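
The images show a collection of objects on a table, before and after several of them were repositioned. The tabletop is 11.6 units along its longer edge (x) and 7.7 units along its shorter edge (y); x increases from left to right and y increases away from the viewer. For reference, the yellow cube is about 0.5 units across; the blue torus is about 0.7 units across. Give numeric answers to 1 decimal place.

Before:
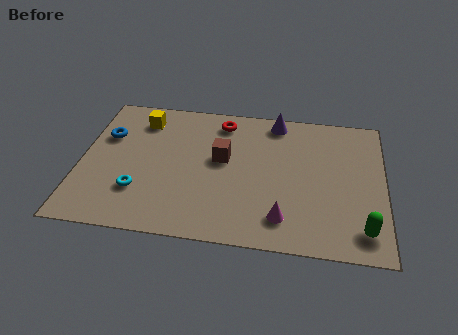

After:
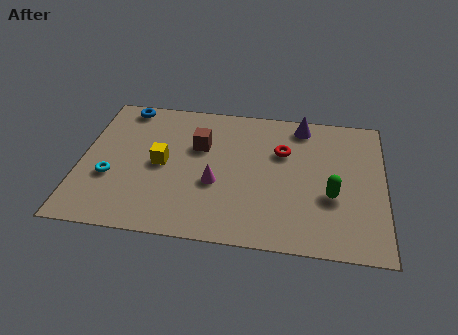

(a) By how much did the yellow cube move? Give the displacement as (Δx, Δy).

(0.9, -2.4)

The yellow cube was at about (2.2, 6.2) and moved to about (3.1, 3.8).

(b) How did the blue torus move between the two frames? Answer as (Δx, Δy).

(0.6, 1.8)

From the two frames, the blue torus sits at roughly (0.9, 5.1) before and (1.5, 6.9) after.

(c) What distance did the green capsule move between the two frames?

2.0

The green capsule moved from about (10.8, 1.3) to (9.6, 2.9), a distance of √(1.2² + 1.6²) ≈ 2.0.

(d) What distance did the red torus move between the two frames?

2.8

The red torus was near (5.3, 6.5) before and (7.7, 5.1) after, so it travelled √(2.4² + 1.4²) ≈ 2.8 units.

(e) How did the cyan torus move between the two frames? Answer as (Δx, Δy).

(-1.1, 0.6)

The cyan torus was at about (2.3, 2.2) and moved to about (1.2, 2.8).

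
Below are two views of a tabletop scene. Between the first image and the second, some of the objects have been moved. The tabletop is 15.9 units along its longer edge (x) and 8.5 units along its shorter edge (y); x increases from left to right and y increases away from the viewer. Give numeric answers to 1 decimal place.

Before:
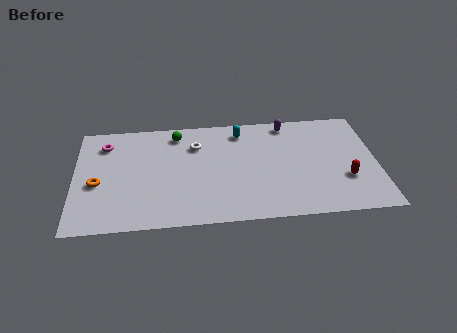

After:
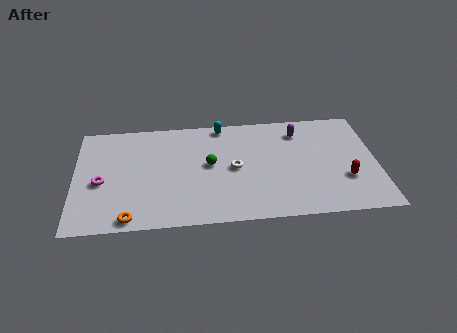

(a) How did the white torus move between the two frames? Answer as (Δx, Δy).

(2.0, -2.0)

The white torus was at about (6.4, 6.2) and moved to about (8.4, 4.2).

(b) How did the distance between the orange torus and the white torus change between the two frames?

+0.7

Before: roughly 5.8 units apart; after: 6.5. That's 0.7 units further apart.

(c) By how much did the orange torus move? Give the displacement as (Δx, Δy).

(1.7, -2.8)

From the two frames, the orange torus sits at roughly (1.2, 3.6) before and (2.9, 0.8) after.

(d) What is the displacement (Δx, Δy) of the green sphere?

(1.7, -2.6)

The green sphere was at about (5.4, 7.2) and moved to about (7.1, 4.6).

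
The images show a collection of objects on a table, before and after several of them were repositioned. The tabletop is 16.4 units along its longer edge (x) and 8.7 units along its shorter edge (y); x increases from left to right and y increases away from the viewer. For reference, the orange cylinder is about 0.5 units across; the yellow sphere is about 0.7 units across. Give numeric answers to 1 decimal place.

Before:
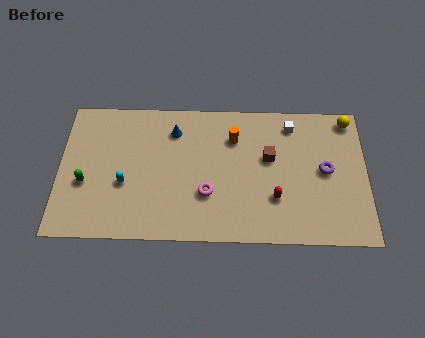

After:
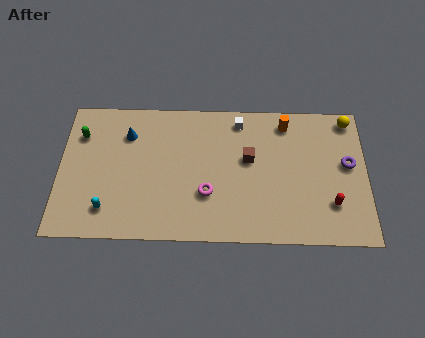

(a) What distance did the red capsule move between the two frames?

3.0

From (11.5, 2.7) to (14.5, 2.4), the red capsule covered √(3.0² + 0.3²) ≈ 3.0 units.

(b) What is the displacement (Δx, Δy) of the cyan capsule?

(-0.9, -1.6)

The cyan capsule started near (3.5, 3.4) and ended near (2.6, 1.8).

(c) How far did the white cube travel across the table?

2.8

The white cube moved from about (12.4, 7.3) to (9.6, 7.5), a distance of √(2.8² + 0.2²) ≈ 2.8.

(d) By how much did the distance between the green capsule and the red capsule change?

+3.9

They were about 10.1 units apart before and 14.0 after — 3.9 units further apart.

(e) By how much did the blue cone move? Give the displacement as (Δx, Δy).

(-2.5, -0.3)

From the two frames, the blue cone sits at roughly (6.1, 6.8) before and (3.6, 6.5) after.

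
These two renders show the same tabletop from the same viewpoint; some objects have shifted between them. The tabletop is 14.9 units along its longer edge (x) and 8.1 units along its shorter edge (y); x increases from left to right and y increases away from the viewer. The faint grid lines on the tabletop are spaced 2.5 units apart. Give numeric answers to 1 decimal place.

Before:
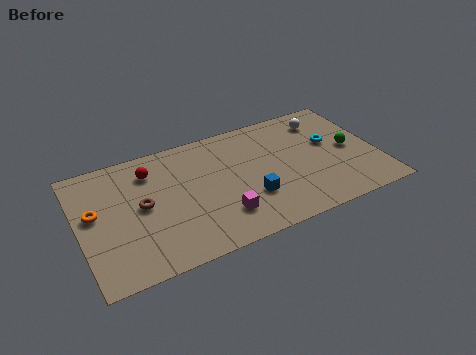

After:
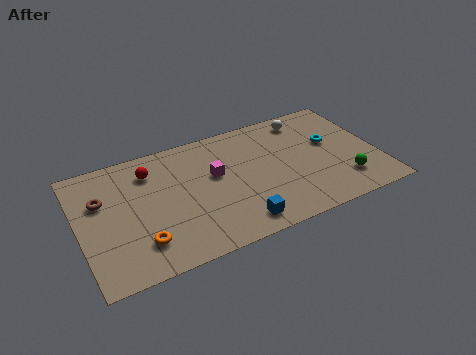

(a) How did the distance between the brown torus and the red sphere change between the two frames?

+0.5

The distance was about 2.2 in the first image and 2.7 in the second, so they moved 0.5 units further apart.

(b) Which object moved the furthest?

the orange torus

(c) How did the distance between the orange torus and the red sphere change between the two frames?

+1.1

The distance was about 3.4 in the first image and 4.5 in the second, so they moved 1.1 units further apart.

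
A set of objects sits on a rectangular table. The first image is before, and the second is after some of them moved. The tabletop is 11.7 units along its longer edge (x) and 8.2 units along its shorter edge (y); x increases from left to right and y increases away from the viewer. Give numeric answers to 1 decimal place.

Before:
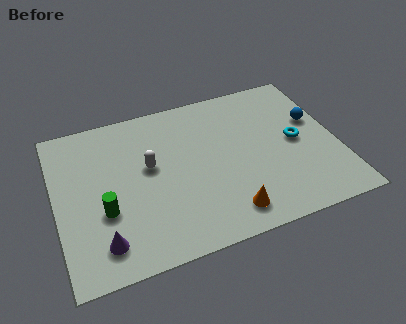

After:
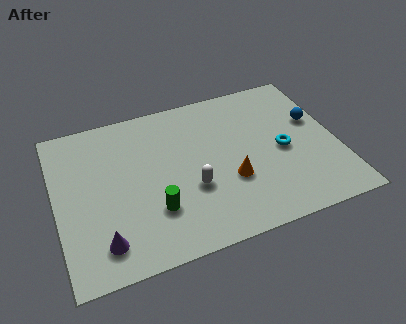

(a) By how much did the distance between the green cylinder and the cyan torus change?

-2.5

Before: roughly 8.2 units apart; after: 5.7. That's 2.5 units closer together.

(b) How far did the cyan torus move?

0.7

The cyan torus moved from about (10.0, 4.1) to (9.4, 3.8), a distance of √(0.6² + 0.3²) ≈ 0.7.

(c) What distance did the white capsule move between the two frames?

2.3

From (3.9, 4.7) to (5.5, 3.0), the white capsule covered √(1.6² + 1.7²) ≈ 2.3 units.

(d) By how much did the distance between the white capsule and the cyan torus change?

-2.1

Before: roughly 6.1 units apart; after: 4.0. That's 2.1 units closer together.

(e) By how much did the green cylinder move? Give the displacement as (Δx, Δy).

(2.0, -0.6)

The green cylinder was at about (1.9, 3.0) and moved to about (3.9, 2.4).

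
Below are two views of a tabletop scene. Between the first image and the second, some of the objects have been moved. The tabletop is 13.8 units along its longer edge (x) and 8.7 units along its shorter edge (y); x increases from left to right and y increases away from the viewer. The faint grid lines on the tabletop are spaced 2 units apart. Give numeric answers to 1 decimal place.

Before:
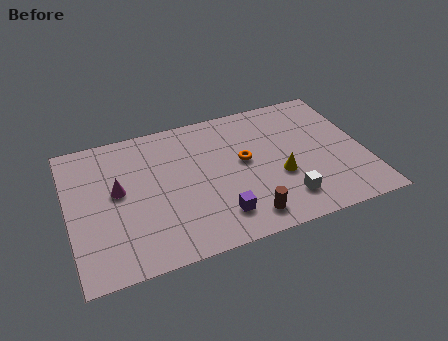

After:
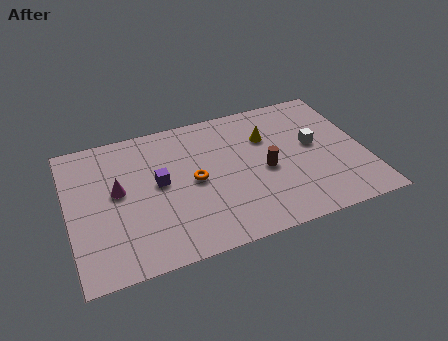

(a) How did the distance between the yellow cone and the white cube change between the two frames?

+0.9

The distance was about 1.5 in the first image and 2.4 in the second, so they moved 0.9 units further apart.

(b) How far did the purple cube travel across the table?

3.8

The purple cube was near (6.7, 1.8) before and (4.2, 4.7) after, so it travelled √(2.5² + 2.9²) ≈ 3.8 units.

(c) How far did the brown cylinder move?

2.9

The brown cylinder was near (7.9, 1.3) before and (9.1, 3.9) after, so it travelled √(1.2² + 2.6²) ≈ 2.9 units.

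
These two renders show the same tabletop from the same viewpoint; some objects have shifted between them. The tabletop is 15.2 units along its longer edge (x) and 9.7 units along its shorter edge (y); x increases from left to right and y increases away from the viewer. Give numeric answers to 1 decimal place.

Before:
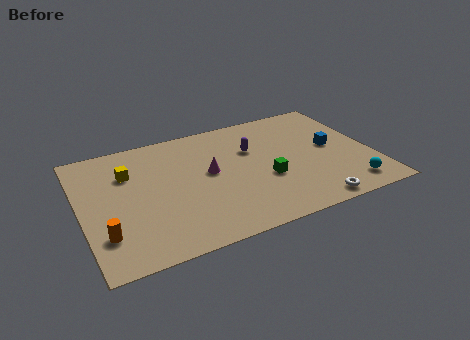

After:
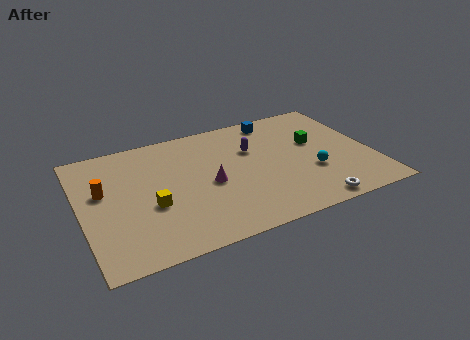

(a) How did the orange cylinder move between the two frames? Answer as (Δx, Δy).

(0.2, 3.3)

The orange cylinder was at about (1.0, 2.5) and moved to about (1.2, 5.8).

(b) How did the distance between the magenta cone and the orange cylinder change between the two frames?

-0.8

The distance was about 6.4 in the first image and 5.6 in the second, so they moved 0.8 units closer together.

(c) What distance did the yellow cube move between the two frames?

3.1

From (2.6, 6.8) to (3.5, 3.8), the yellow cube covered √(0.9² + 3.0²) ≈ 3.1 units.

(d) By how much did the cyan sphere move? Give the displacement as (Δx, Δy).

(-1.7, 1.9)

From the two frames, the cyan sphere sits at roughly (13.6, 1.5) before and (11.9, 3.4) after.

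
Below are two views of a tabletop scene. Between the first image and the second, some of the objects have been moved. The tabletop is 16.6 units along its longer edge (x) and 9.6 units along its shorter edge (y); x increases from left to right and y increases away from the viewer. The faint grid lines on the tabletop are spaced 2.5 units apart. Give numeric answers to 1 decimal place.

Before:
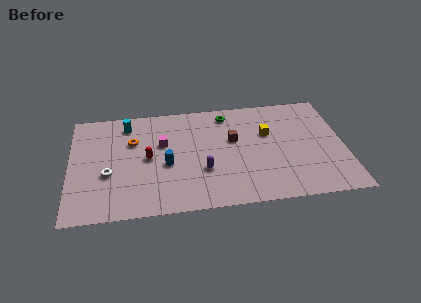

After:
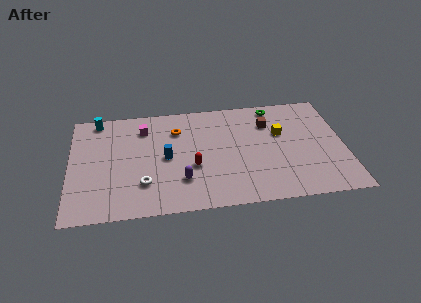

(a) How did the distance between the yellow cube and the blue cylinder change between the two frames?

+0.6

Before: roughly 6.5 units apart; after: 7.1. That's 0.6 units further apart.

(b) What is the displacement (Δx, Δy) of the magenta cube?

(-1.1, 1.5)

The magenta cube started near (5.6, 6.0) and ended near (4.5, 7.5).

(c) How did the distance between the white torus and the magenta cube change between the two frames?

+0.9

They were about 4.0 units apart before and 4.9 after — 0.9 units further apart.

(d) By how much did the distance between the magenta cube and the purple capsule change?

+1.8

They were about 3.6 units apart before and 5.4 after — 1.8 units further apart.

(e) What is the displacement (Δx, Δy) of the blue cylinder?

(0.0, 0.6)

The blue cylinder started near (5.8, 4.1) and ended near (5.8, 4.7).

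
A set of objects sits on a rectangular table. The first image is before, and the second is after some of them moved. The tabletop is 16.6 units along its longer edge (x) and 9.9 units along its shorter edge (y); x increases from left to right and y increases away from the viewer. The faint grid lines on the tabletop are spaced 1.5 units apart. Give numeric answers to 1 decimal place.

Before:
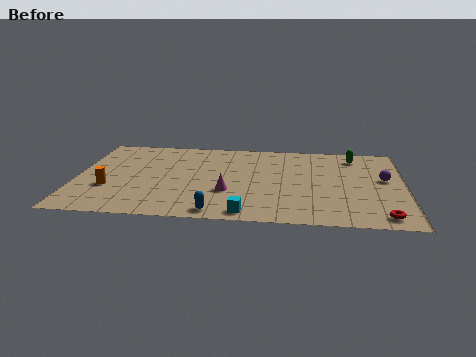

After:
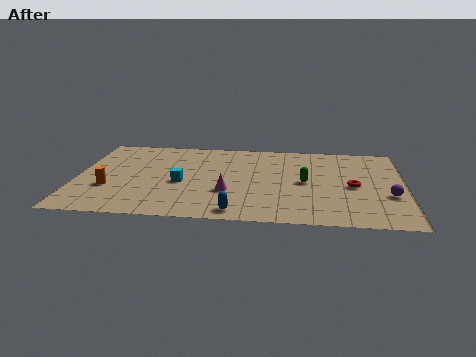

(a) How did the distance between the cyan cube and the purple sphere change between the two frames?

+2.2

Before: roughly 8.3 units apart; after: 10.5. That's 2.2 units further apart.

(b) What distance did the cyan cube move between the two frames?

4.7

From (8.7, 1.0) to (5.3, 4.3), the cyan cube covered √(3.4² + 3.3²) ≈ 4.7 units.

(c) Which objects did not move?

the orange cylinder and the magenta cone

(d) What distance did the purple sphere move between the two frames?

2.0

The purple sphere was near (15.6, 5.6) before and (15.8, 3.6) after, so it travelled √(0.2² + 2.0²) ≈ 2.0 units.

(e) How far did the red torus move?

3.7

The red torus was near (15.4, 1.2) before and (14.0, 4.6) after, so it travelled √(1.4² + 3.4²) ≈ 3.7 units.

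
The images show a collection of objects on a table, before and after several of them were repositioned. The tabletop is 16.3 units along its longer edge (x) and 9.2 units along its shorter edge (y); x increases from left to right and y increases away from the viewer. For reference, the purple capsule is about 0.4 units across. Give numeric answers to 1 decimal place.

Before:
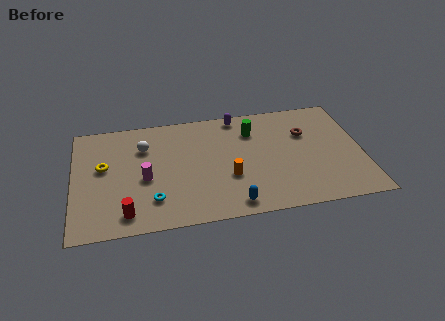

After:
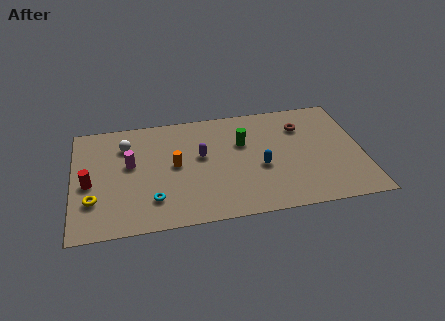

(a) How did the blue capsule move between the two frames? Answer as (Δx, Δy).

(1.7, 2.7)

From the two frames, the blue capsule sits at roughly (8.8, 1.1) before and (10.5, 3.8) after.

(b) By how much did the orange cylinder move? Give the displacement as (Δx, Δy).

(-3.0, 1.5)

From the two frames, the orange cylinder sits at roughly (8.7, 3.3) before and (5.7, 4.8) after.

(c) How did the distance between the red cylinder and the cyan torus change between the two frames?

+2.3

Before: roughly 1.7 units apart; after: 4.0. That's 2.3 units further apart.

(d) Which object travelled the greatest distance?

the purple capsule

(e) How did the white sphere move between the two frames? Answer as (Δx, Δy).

(-1.0, 0.3)

The white sphere was at about (4.0, 6.6) and moved to about (3.0, 6.9).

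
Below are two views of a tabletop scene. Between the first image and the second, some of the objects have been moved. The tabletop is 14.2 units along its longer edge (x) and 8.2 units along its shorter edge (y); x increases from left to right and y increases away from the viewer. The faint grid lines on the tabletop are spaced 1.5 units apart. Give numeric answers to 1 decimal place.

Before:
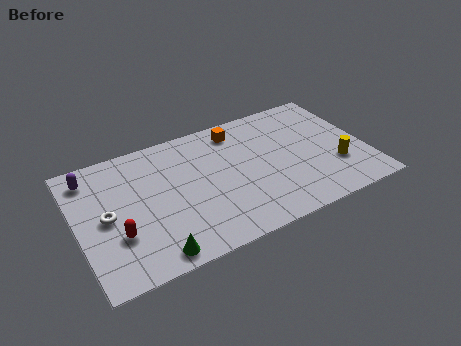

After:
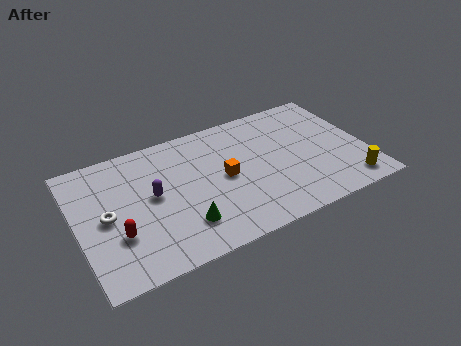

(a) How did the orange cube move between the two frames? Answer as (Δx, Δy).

(-1.0, -2.8)

The orange cube started near (8.2, 6.9) and ended near (7.2, 4.1).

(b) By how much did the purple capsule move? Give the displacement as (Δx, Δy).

(2.8, -2.4)

The purple capsule was at about (0.9, 6.8) and moved to about (3.7, 4.4).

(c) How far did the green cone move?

1.9

The green cone was near (3.3, 0.9) before and (4.9, 2.0) after, so it travelled √(1.6² + 1.1²) ≈ 1.9 units.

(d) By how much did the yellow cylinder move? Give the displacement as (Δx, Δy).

(0.4, -1.4)

The yellow cylinder started near (12.6, 2.6) and ended near (13.0, 1.2).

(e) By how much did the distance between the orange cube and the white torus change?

-1.6

They were about 7.4 units apart before and 5.8 after — 1.6 units closer together.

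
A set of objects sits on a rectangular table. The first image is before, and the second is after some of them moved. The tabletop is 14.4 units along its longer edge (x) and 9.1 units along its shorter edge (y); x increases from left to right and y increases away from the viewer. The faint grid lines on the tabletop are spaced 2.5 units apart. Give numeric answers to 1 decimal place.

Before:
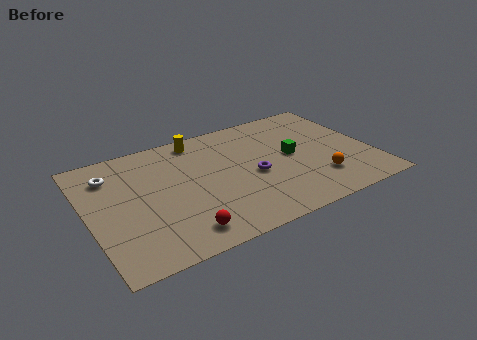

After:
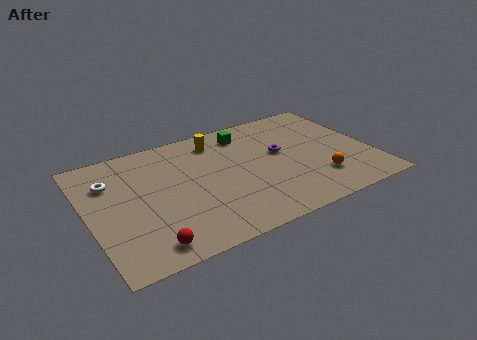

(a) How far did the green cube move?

3.4

The green cube was near (10.4, 4.7) before and (8.4, 7.5) after, so it travelled √(2.0² + 2.8²) ≈ 3.4 units.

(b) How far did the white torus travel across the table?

0.5

From (1.4, 7.0) to (1.3, 6.5), the white torus covered √(0.1² + 0.5²) ≈ 0.5 units.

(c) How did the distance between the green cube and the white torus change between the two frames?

-2.1

They were about 9.3 units apart before and 7.2 after — 2.1 units closer together.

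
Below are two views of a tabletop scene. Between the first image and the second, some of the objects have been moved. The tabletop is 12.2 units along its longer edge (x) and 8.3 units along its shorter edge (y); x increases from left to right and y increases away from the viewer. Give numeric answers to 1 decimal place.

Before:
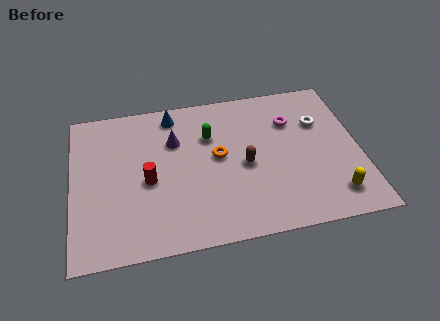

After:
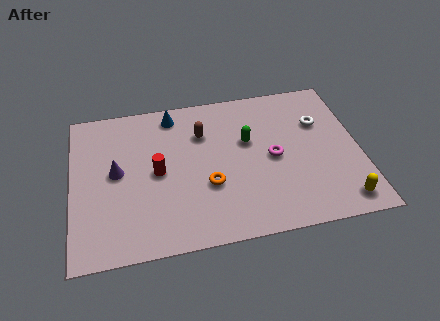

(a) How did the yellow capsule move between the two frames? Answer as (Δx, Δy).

(0.3, -0.4)

The yellow capsule started near (10.9, 1.5) and ended near (11.2, 1.1).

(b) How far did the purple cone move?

2.8

From (4.4, 5.7) to (1.9, 4.4), the purple cone covered √(2.5² + 1.3²) ≈ 2.8 units.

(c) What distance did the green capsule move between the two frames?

1.7

From (5.9, 5.7) to (7.5, 5.1), the green capsule covered √(1.6² + 0.6²) ≈ 1.7 units.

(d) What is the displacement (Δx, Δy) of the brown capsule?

(-1.7, 2.1)

The brown capsule was at about (7.3, 3.8) and moved to about (5.6, 5.9).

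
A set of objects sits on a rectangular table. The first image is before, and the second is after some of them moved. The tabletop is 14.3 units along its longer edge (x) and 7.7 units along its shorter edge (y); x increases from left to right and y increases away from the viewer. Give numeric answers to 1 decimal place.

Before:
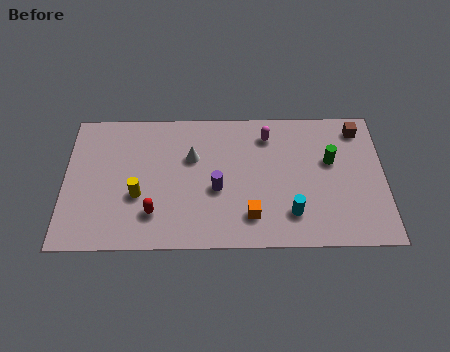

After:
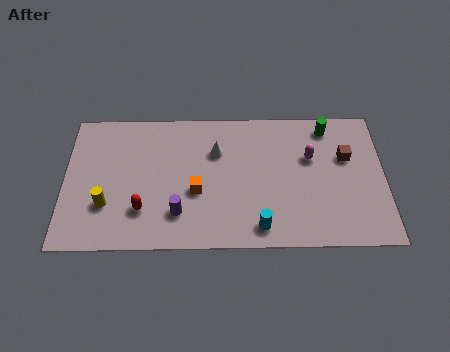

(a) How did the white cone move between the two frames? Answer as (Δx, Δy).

(1.1, 0.3)

From the two frames, the white cone sits at roughly (5.7, 5.0) before and (6.8, 5.3) after.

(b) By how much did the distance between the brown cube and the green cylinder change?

-0.3

Before: roughly 2.2 units apart; after: 1.9. That's 0.3 units closer together.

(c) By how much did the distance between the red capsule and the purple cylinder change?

-1.5

Before: roughly 3.1 units apart; after: 1.6. That's 1.5 units closer together.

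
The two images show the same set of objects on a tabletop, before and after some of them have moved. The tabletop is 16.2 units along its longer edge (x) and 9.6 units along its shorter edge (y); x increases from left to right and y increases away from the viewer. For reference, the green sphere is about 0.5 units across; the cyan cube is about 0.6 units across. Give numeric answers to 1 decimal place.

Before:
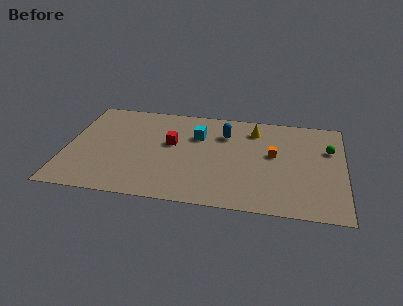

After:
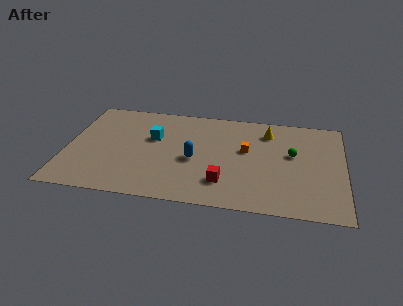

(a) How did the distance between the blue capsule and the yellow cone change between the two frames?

+3.6

The distance was about 1.8 in the first image and 5.4 in the second, so they moved 3.6 units further apart.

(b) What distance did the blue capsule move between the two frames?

3.3

The blue capsule was near (9.2, 7.0) before and (7.5, 4.2) after, so it travelled √(1.7² + 2.8²) ≈ 3.3 units.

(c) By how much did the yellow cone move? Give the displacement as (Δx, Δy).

(0.8, -0.1)

The yellow cone was at about (10.9, 7.7) and moved to about (11.7, 7.6).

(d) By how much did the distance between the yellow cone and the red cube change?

+0.6

The distance was about 5.2 in the first image and 5.8 in the second, so they moved 0.6 units further apart.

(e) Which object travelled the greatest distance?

the red cube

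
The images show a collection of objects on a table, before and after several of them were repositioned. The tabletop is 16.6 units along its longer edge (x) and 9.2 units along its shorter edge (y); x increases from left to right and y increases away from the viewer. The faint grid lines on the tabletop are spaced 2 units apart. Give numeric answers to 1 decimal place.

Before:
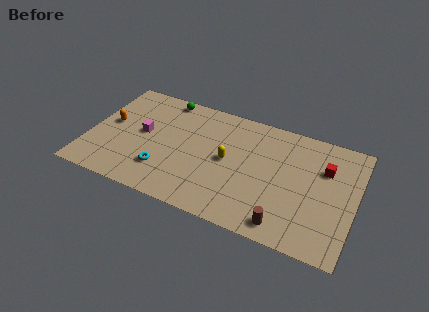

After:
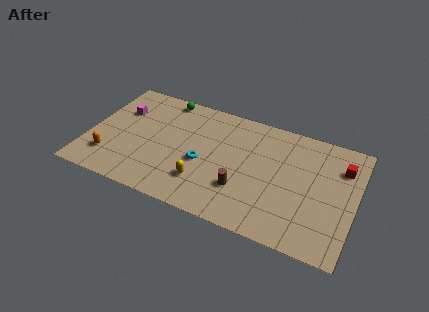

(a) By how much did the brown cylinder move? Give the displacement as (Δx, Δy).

(-2.8, 1.6)

The brown cylinder started near (12.6, 1.2) and ended near (9.8, 2.8).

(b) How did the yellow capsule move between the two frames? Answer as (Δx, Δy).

(-1.3, -2.3)

The yellow capsule was at about (8.7, 4.7) and moved to about (7.4, 2.4).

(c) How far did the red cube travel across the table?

1.1

From (14.6, 6.3) to (15.6, 6.8), the red cube covered √(1.0² + 0.5²) ≈ 1.1 units.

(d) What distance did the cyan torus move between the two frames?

2.7

The cyan torus was near (4.9, 2.4) before and (7.2, 3.9) after, so it travelled √(2.3² + 1.5²) ≈ 2.7 units.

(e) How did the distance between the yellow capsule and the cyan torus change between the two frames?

-2.9

The distance was about 4.4 in the first image and 1.5 in the second, so they moved 2.9 units closer together.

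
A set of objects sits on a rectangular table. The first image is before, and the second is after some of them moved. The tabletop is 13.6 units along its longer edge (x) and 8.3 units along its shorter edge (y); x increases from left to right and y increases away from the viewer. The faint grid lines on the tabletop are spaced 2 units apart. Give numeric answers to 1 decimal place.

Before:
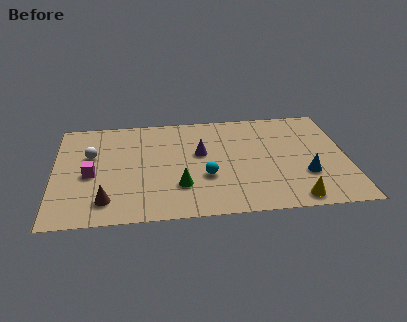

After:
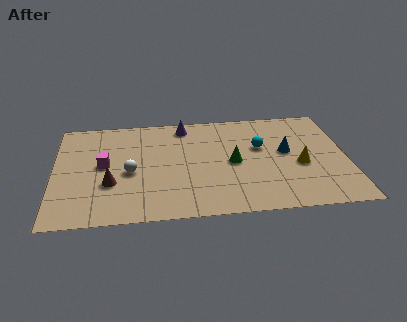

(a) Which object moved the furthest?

the cyan sphere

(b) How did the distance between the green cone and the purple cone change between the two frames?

+1.2

They were about 2.7 units apart before and 3.9 after — 1.2 units further apart.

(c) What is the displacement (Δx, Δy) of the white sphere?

(1.8, -1.5)

The white sphere started near (1.7, 5.2) and ended near (3.5, 3.7).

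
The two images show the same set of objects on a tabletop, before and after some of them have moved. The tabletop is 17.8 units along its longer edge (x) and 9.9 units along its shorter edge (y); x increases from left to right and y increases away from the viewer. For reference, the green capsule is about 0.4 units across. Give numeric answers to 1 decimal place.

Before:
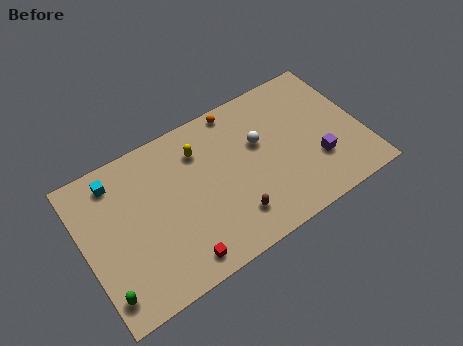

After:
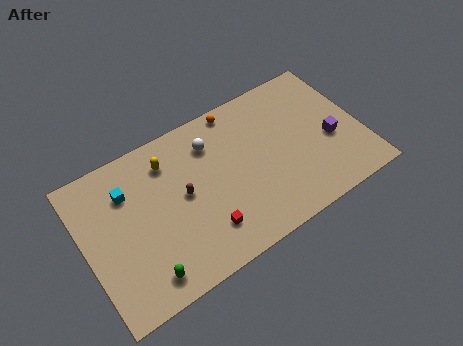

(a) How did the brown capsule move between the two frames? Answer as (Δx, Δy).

(-2.7, 3.0)

The brown capsule was at about (9.0, 2.2) and moved to about (6.3, 5.2).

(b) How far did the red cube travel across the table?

2.1

The red cube moved from about (5.4, 1.3) to (7.2, 2.3), a distance of √(1.8² + 1.0²) ≈ 2.1.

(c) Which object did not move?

the orange sphere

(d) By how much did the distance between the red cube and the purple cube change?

-0.7

The distance was about 9.5 in the first image and 8.8 in the second, so they moved 0.7 units closer together.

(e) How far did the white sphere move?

3.3

From (11.4, 6.1) to (8.5, 7.6), the white sphere covered √(2.9² + 1.5²) ≈ 3.3 units.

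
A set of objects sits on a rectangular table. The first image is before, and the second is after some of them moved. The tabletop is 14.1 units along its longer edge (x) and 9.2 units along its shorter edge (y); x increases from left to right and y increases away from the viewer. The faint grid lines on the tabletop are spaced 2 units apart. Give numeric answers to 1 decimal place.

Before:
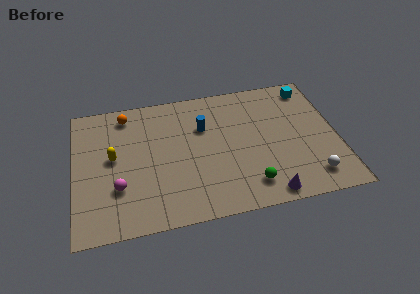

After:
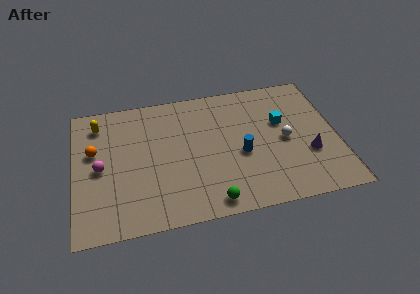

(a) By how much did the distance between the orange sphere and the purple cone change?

+1.6

Before: roughly 10.0 units apart; after: 11.6. That's 1.6 units further apart.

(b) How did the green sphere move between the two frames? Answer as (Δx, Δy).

(-2.1, -0.7)

The green sphere was at about (9.2, 1.7) and moved to about (7.1, 1.0).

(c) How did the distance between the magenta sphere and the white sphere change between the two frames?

-0.4

The distance was about 10.3 in the first image and 9.9 in the second, so they moved 0.4 units closer together.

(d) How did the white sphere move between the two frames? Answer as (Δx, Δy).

(-1.2, 2.8)

The white sphere was at about (12.5, 1.6) and moved to about (11.3, 4.4).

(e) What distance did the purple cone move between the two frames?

3.3

From (10.1, 0.9) to (12.5, 3.2), the purple cone covered √(2.4² + 2.3²) ≈ 3.3 units.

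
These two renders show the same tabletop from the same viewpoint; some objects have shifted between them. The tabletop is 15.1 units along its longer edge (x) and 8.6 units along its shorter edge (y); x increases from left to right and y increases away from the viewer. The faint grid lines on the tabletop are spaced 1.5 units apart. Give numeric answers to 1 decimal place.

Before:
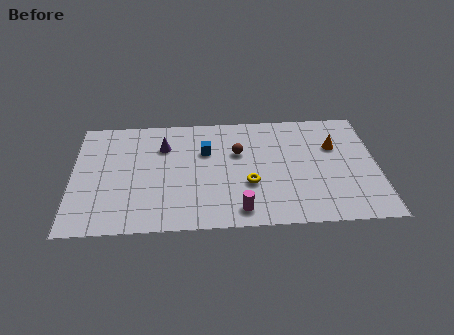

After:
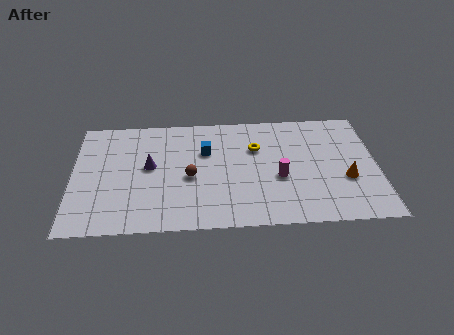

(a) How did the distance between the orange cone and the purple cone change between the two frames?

+1.3

They were about 8.5 units apart before and 9.8 after — 1.3 units further apart.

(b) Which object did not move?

the blue cube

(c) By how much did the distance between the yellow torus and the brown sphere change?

+1.4

Before: roughly 2.5 units apart; after: 3.9. That's 1.4 units further apart.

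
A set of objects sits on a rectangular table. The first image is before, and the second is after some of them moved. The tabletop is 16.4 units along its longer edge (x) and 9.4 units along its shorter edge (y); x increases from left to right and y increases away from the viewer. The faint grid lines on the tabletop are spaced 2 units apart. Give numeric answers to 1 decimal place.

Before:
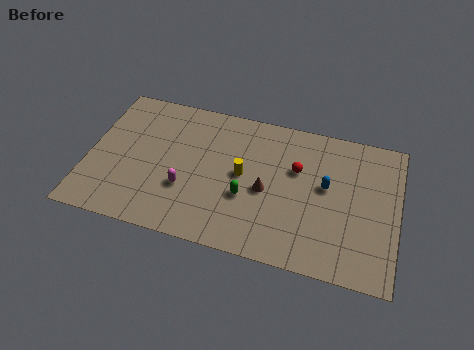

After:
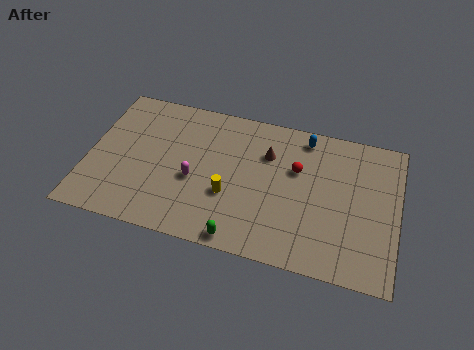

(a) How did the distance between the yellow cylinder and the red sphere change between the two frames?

+1.3

The distance was about 3.0 in the first image and 4.3 in the second, so they moved 1.3 units further apart.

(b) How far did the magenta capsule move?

0.8

From (5.3, 3.2) to (5.7, 3.9), the magenta capsule covered √(0.4² + 0.7²) ≈ 0.8 units.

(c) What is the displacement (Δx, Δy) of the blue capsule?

(-1.3, 2.9)

From the two frames, the blue capsule sits at roughly (12.6, 5.3) before and (11.3, 8.2) after.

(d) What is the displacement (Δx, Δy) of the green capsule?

(-0.1, -2.7)

The green capsule started near (8.5, 3.5) and ended near (8.4, 0.8).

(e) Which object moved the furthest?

the blue capsule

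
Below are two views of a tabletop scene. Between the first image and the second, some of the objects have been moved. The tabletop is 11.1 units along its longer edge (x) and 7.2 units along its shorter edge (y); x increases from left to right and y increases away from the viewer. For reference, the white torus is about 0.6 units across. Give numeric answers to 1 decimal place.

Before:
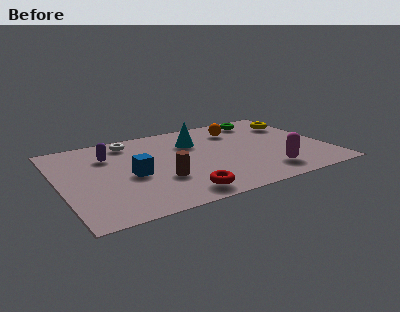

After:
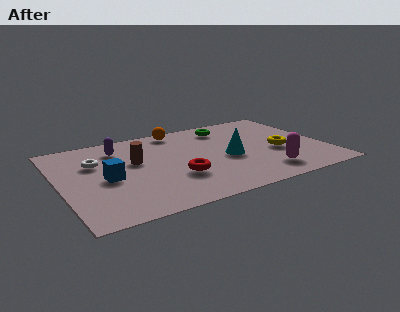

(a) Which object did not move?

the magenta capsule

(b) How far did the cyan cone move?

2.2

The cyan cone was near (5.8, 5.1) before and (7.0, 3.2) after, so it travelled √(1.2² + 1.9²) ≈ 2.2 units.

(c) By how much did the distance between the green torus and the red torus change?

-2.3

Before: roughly 6.7 units apart; after: 4.4. That's 2.3 units closer together.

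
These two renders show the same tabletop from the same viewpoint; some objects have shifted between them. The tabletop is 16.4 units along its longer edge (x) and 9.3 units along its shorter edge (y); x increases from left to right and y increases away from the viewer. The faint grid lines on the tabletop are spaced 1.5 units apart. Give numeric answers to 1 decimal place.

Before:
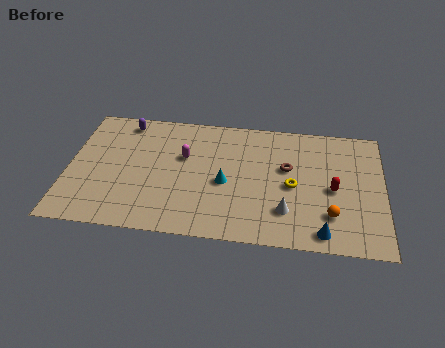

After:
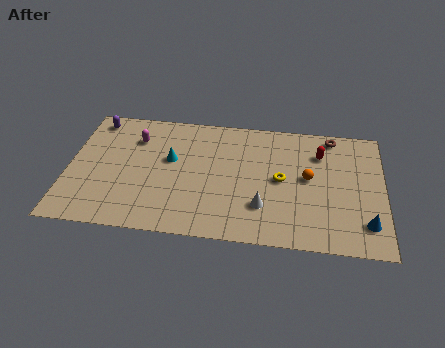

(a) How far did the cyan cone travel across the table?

3.2

The cyan cone was near (8.2, 4.1) before and (5.3, 5.5) after, so it travelled √(2.9² + 1.4²) ≈ 3.2 units.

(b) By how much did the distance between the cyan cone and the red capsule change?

+2.3

They were about 5.6 units apart before and 7.9 after — 2.3 units further apart.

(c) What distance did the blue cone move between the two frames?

2.4

The blue cone was near (13.3, 1.1) before and (15.5, 2.0) after, so it travelled √(2.2² + 0.9²) ≈ 2.4 units.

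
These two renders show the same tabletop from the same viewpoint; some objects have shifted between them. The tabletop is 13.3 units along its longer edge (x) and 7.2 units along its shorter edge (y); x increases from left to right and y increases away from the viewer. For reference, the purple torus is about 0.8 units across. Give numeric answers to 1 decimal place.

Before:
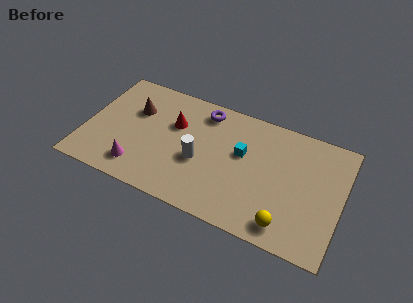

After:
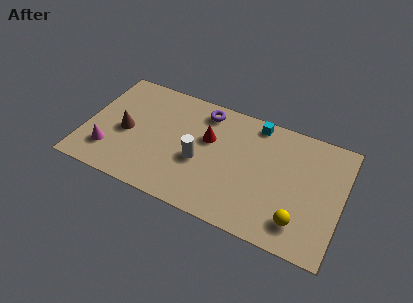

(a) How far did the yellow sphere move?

0.7

From (10.7, 1.1) to (11.3, 1.5), the yellow sphere covered √(0.6² + 0.4²) ≈ 0.7 units.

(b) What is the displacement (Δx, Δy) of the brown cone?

(-0.3, -1.5)

From the two frames, the brown cone sits at roughly (2.4, 4.8) before and (2.1, 3.3) after.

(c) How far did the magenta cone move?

1.6

The magenta cone moved from about (3.0, 1.4) to (1.4, 1.8), a distance of √(1.6² + 0.4²) ≈ 1.6.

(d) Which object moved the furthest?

the cyan cube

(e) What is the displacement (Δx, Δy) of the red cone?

(1.8, -0.2)

The red cone was at about (4.5, 4.7) and moved to about (6.3, 4.5).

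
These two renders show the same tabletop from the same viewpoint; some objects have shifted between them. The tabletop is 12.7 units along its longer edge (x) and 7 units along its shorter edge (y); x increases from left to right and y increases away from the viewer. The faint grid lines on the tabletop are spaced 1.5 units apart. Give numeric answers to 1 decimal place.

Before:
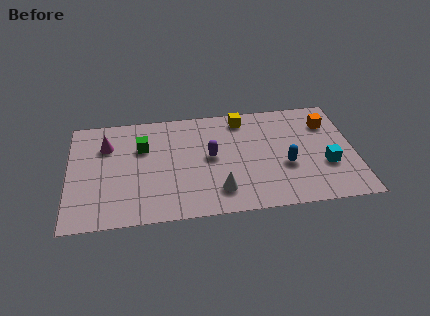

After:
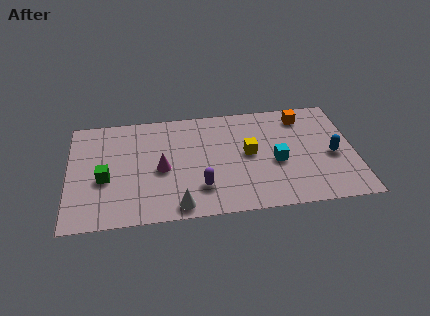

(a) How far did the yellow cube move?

2.3

From (7.8, 6.0) to (8.0, 3.7), the yellow cube covered √(0.2² + 2.3²) ≈ 2.3 units.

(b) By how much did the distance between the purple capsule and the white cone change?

-0.8

Before: roughly 2.2 units apart; after: 1.4. That's 0.8 units closer together.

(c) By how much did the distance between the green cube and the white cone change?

-0.8

The distance was about 4.6 in the first image and 3.8 in the second, so they moved 0.8 units closer together.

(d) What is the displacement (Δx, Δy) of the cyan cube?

(-2.2, 0.5)

The cyan cube started near (11.4, 2.5) and ended near (9.2, 3.0).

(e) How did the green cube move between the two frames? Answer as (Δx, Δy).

(-1.7, -1.8)

From the two frames, the green cube sits at roughly (3.3, 4.7) before and (1.6, 2.9) after.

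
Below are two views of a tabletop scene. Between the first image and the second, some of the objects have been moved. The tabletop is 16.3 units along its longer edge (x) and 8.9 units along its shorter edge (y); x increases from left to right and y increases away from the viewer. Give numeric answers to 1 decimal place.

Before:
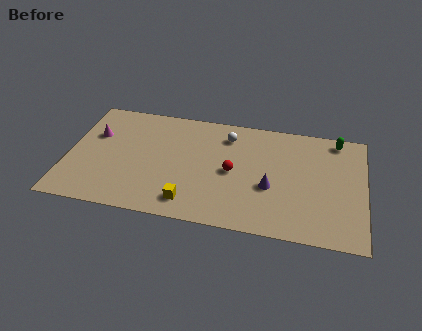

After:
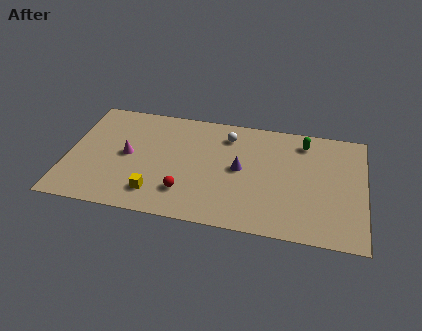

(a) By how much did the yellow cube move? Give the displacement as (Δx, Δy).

(-1.9, 0.3)

From the two frames, the yellow cube sits at roughly (6.9, 1.5) before and (5.0, 1.8) after.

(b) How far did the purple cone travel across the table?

2.0

From (11.2, 3.5) to (9.5, 4.6), the purple cone covered √(1.7² + 1.1²) ≈ 2.0 units.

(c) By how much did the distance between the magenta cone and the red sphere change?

-3.8

The distance was about 7.8 in the first image and 4.0 in the second, so they moved 3.8 units closer together.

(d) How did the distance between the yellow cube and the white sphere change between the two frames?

+0.6

Before: roughly 5.9 units apart; after: 6.5. That's 0.6 units further apart.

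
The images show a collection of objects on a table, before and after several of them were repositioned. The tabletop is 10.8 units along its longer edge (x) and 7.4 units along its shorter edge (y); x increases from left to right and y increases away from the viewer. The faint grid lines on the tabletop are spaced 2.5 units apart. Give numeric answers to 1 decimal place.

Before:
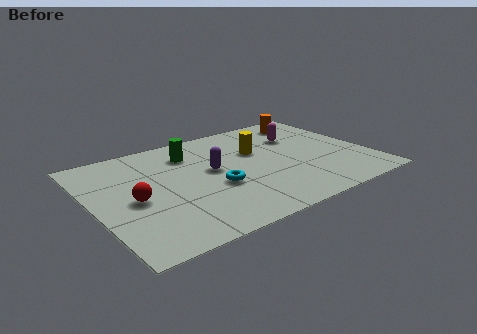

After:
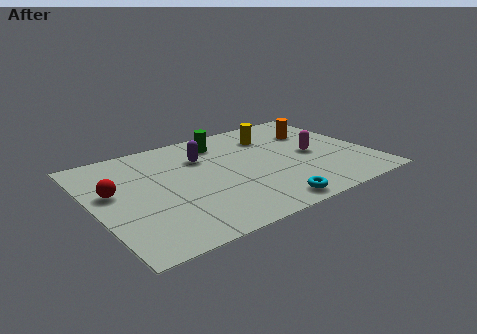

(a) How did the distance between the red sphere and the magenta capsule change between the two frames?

+0.7

They were about 7.1 units apart before and 7.8 after — 0.7 units further apart.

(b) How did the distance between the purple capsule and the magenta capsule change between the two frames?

+0.6

They were about 3.8 units apart before and 4.4 after — 0.6 units further apart.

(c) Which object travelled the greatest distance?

the cyan torus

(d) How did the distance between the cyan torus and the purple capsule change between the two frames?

+3.5

Before: roughly 1.2 units apart; after: 4.7. That's 3.5 units further apart.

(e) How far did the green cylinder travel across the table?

1.3

The green cylinder was near (4.1, 5.7) before and (5.4, 6.0) after, so it travelled √(1.3² + 0.3²) ≈ 1.3 units.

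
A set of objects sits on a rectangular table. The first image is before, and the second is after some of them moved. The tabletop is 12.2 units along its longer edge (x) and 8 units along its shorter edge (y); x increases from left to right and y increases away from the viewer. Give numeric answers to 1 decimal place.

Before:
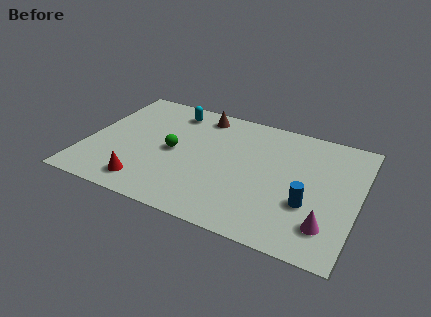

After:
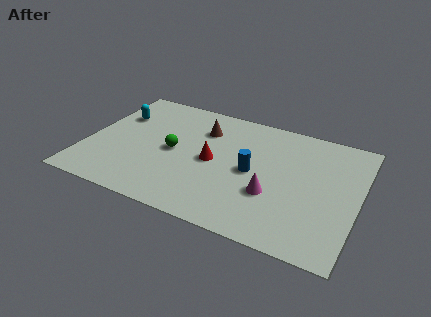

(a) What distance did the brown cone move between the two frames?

1.0

The brown cone moved from about (4.8, 6.9) to (5.0, 5.9), a distance of √(0.2² + 1.0²) ≈ 1.0.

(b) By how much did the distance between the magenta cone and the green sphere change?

-2.7

The distance was about 7.4 in the first image and 4.7 in the second, so they moved 2.7 units closer together.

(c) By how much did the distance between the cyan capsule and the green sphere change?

+0.4

They were about 2.8 units apart before and 3.2 after — 0.4 units further apart.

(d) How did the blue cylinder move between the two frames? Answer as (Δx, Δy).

(-2.6, 1.1)

From the two frames, the blue cylinder sits at roughly (10.1, 2.8) before and (7.5, 3.9) after.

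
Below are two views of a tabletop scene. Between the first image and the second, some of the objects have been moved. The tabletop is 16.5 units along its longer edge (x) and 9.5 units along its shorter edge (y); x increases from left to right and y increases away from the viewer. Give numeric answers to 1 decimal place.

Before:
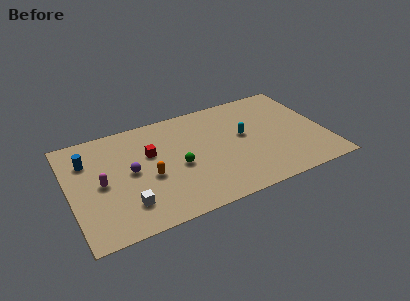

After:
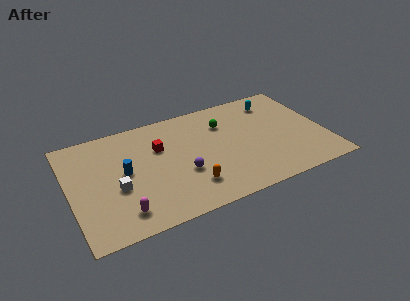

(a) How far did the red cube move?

0.7

The red cube was near (5.3, 6.0) before and (5.9, 6.3) after, so it travelled √(0.6² + 0.3²) ≈ 0.7 units.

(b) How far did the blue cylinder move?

2.9

The blue cylinder was near (1.3, 6.9) before and (3.5, 5.0) after, so it travelled √(2.2² + 1.9²) ≈ 2.9 units.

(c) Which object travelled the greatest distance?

the green sphere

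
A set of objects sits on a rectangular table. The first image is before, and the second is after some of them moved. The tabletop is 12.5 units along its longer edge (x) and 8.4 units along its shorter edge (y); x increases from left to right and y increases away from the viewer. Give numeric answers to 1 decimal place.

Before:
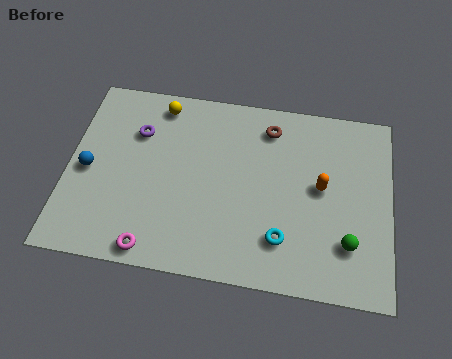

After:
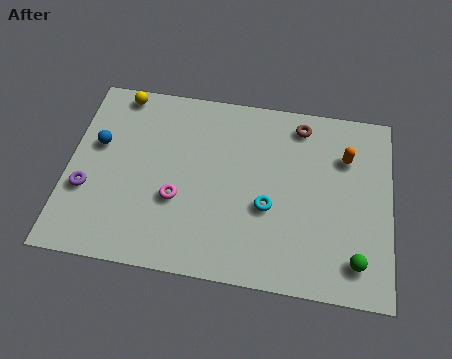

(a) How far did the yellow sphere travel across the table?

1.6

The yellow sphere moved from about (3.4, 7.3) to (1.8, 7.6), a distance of √(1.6² + 0.3²) ≈ 1.6.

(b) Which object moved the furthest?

the purple torus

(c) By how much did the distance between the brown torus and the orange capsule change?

-1.0

Before: roughly 3.2 units apart; after: 2.2. That's 1.0 units closer together.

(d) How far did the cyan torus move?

1.4

From (8.4, 2.0) to (7.8, 3.3), the cyan torus covered √(0.6² + 1.3²) ≈ 1.4 units.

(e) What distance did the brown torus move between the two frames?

1.2

The brown torus moved from about (7.7, 6.9) to (8.9, 7.2), a distance of √(1.2² + 0.3²) ≈ 1.2.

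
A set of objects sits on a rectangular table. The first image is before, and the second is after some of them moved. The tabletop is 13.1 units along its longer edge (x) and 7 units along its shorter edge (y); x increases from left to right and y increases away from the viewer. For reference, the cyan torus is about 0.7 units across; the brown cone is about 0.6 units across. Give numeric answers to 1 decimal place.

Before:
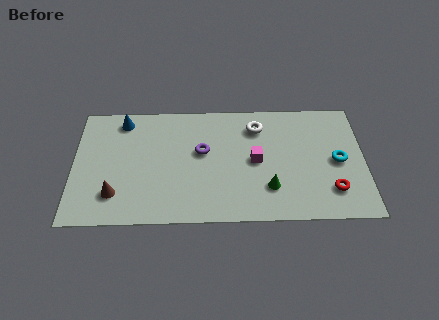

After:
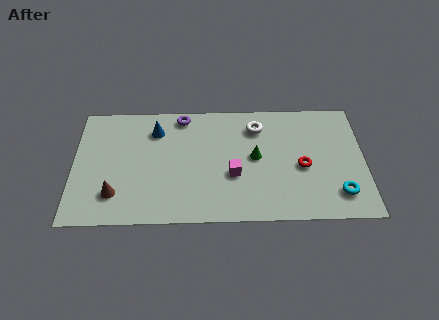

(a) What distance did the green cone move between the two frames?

1.9

The green cone moved from about (8.8, 1.9) to (8.2, 3.7), a distance of √(0.6² + 1.8²) ≈ 1.9.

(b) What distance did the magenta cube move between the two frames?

1.3

From (8.2, 3.5) to (7.2, 2.7), the magenta cube covered √(1.0² + 0.8²) ≈ 1.3 units.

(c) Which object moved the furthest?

the purple torus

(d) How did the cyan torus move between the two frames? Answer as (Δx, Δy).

(0.0, -1.9)

From the two frames, the cyan torus sits at roughly (11.9, 3.4) before and (11.9, 1.5) after.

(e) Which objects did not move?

the white torus and the brown cone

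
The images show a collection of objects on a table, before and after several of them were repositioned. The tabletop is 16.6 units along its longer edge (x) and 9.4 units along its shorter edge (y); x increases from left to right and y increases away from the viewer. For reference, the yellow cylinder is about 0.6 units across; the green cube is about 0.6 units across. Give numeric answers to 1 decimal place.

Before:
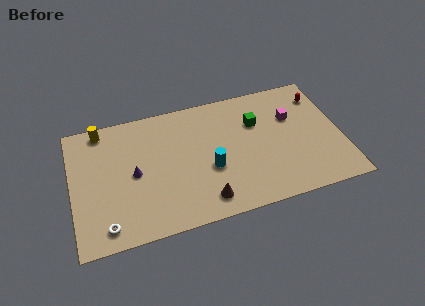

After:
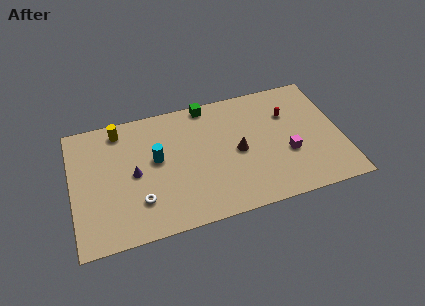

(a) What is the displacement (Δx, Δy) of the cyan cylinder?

(-3.2, 1.6)

The cyan cylinder was at about (8.4, 3.7) and moved to about (5.2, 5.3).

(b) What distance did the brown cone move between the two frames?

3.8

The brown cone was near (7.9, 1.5) before and (10.2, 4.5) after, so it travelled √(2.3² + 3.0²) ≈ 3.8 units.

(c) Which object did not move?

the purple cone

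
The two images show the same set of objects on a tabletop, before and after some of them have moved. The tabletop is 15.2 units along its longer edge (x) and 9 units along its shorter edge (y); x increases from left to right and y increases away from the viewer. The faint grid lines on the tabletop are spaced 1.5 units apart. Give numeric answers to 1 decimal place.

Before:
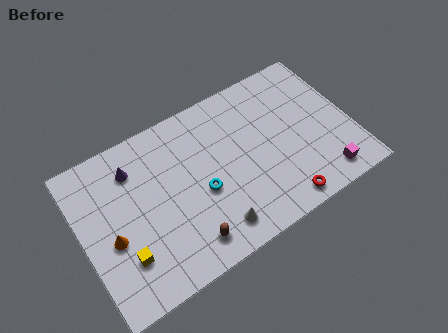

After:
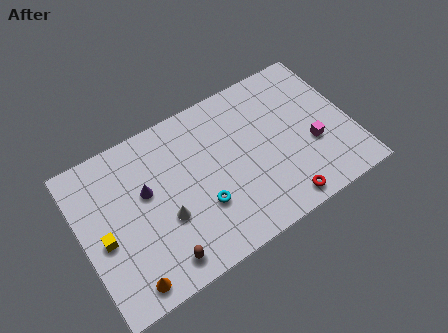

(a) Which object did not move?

the red torus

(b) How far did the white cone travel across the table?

3.1

The white cone was near (6.9, 1.5) before and (4.5, 3.4) after, so it travelled √(2.4² + 1.9²) ≈ 3.1 units.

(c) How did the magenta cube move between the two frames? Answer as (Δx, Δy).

(-0.3, 2.1)

From the two frames, the magenta cube sits at roughly (13.2, 1.3) before and (12.9, 3.4) after.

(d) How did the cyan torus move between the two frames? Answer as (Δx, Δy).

(-0.1, -0.8)

From the two frames, the cyan torus sits at roughly (6.6, 3.8) before and (6.5, 3.0) after.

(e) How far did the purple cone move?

1.7

The purple cone moved from about (3.2, 7.0) to (3.7, 5.4), a distance of √(0.5² + 1.6²) ≈ 1.7.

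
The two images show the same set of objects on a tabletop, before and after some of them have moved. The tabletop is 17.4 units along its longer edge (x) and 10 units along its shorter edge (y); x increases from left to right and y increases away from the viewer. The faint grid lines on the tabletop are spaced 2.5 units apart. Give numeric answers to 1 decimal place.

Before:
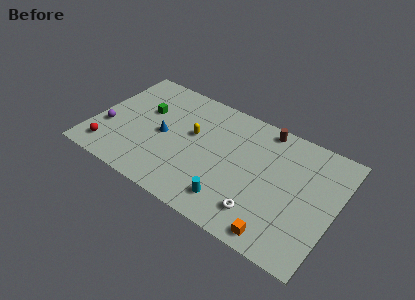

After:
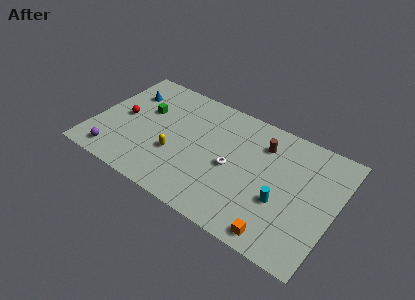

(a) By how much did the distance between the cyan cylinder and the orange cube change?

-1.0

Before: roughly 3.6 units apart; after: 2.6. That's 1.0 units closer together.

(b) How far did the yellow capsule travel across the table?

2.5

The yellow capsule moved from about (7.0, 5.9) to (6.1, 3.6), a distance of √(0.9² + 2.3²) ≈ 2.5.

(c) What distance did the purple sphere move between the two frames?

2.3

The purple sphere was near (1.1, 3.5) before and (2.0, 1.4) after, so it travelled √(0.9² + 2.1²) ≈ 2.3 units.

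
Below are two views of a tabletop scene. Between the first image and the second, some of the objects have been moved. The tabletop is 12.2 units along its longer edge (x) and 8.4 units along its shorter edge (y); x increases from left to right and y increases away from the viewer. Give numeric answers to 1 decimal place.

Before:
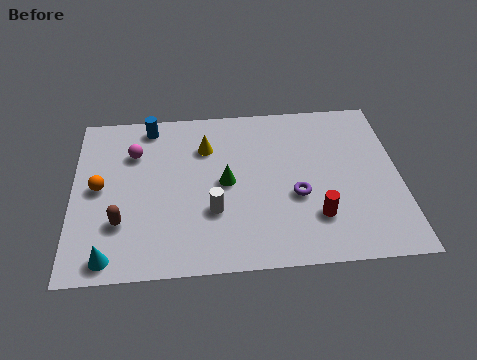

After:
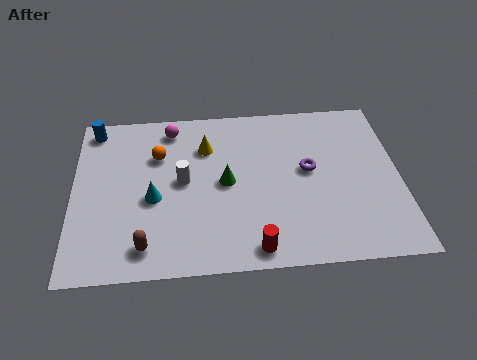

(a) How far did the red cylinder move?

2.6

The red cylinder was near (9.0, 2.2) before and (6.7, 0.9) after, so it travelled √(2.3² + 1.3²) ≈ 2.6 units.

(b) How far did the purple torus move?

1.4

From (8.3, 3.3) to (8.8, 4.6), the purple torus covered √(0.5² + 1.3²) ≈ 1.4 units.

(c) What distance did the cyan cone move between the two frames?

3.1

The cyan cone moved from about (1.4, 0.9) to (3.0, 3.6), a distance of √(1.6² + 2.7²) ≈ 3.1.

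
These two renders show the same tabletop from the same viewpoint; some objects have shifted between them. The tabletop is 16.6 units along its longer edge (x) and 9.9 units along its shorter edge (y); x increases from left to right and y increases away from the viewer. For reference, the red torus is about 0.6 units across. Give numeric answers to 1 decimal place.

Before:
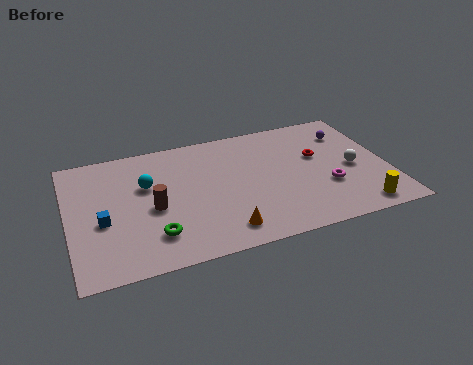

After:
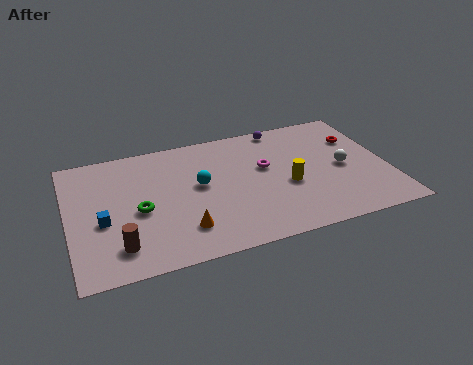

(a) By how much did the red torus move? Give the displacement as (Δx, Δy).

(2.2, 0.9)

The red torus was at about (13.1, 6.0) and moved to about (15.3, 6.9).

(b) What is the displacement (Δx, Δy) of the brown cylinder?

(-1.9, -2.4)

The brown cylinder was at about (4.3, 4.4) and moved to about (2.4, 2.0).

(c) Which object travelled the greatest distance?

the yellow cylinder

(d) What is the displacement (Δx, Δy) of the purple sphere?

(-3.4, 1.5)

The purple sphere was at about (14.9, 7.5) and moved to about (11.5, 9.0).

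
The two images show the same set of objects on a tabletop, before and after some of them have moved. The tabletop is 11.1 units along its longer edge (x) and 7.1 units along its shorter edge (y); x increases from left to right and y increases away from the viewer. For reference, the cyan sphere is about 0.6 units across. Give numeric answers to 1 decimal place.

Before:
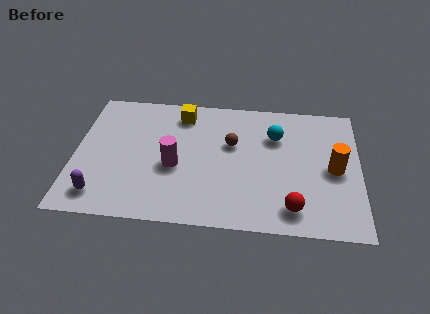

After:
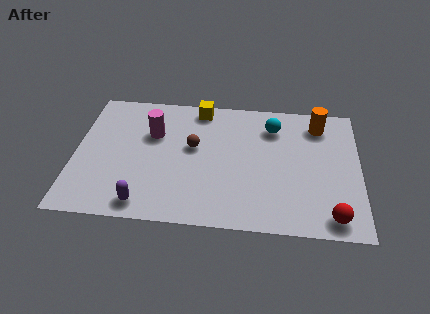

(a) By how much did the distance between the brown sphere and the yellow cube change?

-0.3

Before: roughly 2.5 units apart; after: 2.2. That's 0.3 units closer together.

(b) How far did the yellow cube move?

0.8

The yellow cube moved from about (4.1, 5.9) to (4.8, 6.3), a distance of √(0.7² + 0.4²) ≈ 0.8.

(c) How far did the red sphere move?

1.5

From (8.5, 1.2) to (10.0, 0.9), the red sphere covered √(1.5² + 0.3²) ≈ 1.5 units.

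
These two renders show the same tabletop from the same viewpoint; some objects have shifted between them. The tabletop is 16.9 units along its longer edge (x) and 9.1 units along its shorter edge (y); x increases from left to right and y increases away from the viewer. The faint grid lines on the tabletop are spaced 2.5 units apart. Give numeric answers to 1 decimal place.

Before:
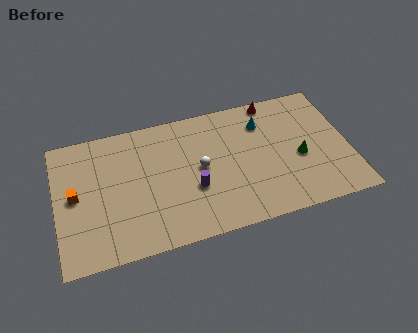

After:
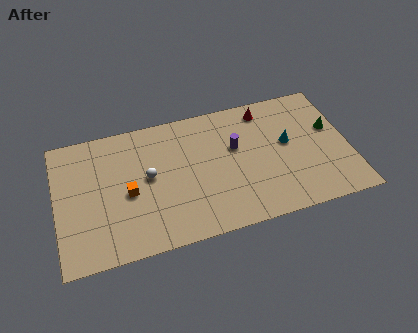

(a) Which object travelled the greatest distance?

the purple cylinder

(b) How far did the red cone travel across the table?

0.7

The red cone was near (12.8, 8.3) before and (12.3, 7.8) after, so it travelled √(0.5² + 0.5²) ≈ 0.7 units.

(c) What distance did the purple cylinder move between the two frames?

3.4

The purple cylinder moved from about (7.8, 3.4) to (10.4, 5.6), a distance of √(2.6² + 2.2²) ≈ 3.4.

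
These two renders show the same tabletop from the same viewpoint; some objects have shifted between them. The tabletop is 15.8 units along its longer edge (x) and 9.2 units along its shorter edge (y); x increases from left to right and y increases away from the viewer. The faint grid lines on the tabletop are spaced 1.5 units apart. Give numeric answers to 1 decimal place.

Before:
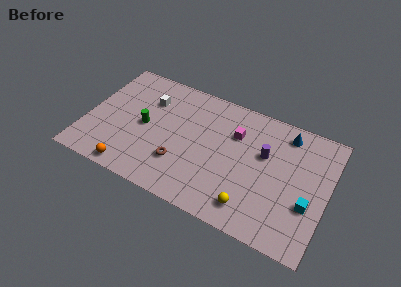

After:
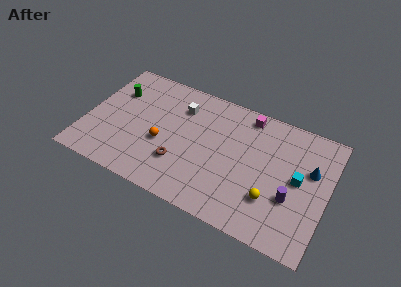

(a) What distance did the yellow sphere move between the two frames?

1.6

The yellow sphere moved from about (11.2, 1.6) to (12.4, 2.7), a distance of √(1.2² + 1.1²) ≈ 1.6.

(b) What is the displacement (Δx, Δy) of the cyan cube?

(-0.8, 1.5)

The cyan cube started near (14.7, 3.3) and ended near (13.9, 4.8).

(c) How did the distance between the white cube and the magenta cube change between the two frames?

-1.3

Before: roughly 5.8 units apart; after: 4.5. That's 1.3 units closer together.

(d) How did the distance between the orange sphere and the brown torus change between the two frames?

-1.9

They were about 3.5 units apart before and 1.6 after — 1.9 units closer together.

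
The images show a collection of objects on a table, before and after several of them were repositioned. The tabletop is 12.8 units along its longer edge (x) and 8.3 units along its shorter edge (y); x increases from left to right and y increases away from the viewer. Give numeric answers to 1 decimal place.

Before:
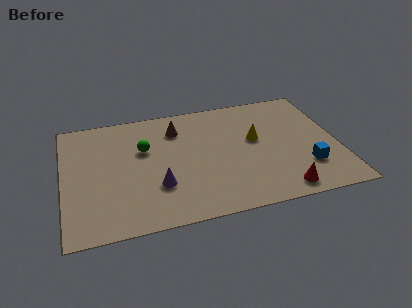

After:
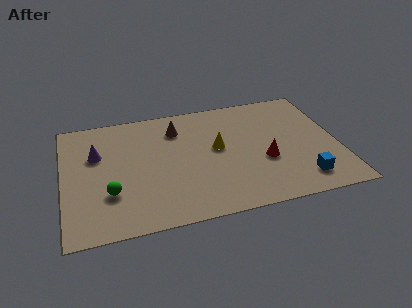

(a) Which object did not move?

the brown cone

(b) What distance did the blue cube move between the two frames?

0.9

The blue cube was near (11.2, 2.3) before and (10.9, 1.5) after, so it travelled √(0.3² + 0.8²) ≈ 0.9 units.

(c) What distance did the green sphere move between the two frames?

3.2

The green sphere moved from about (3.8, 5.3) to (2.1, 2.6), a distance of √(1.7² + 2.7²) ≈ 3.2.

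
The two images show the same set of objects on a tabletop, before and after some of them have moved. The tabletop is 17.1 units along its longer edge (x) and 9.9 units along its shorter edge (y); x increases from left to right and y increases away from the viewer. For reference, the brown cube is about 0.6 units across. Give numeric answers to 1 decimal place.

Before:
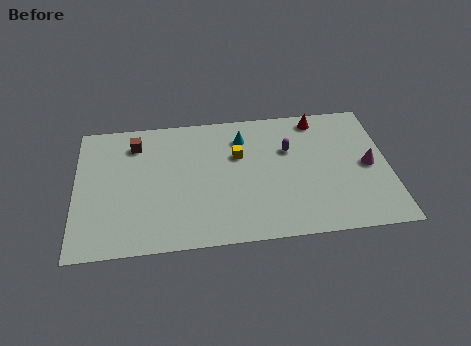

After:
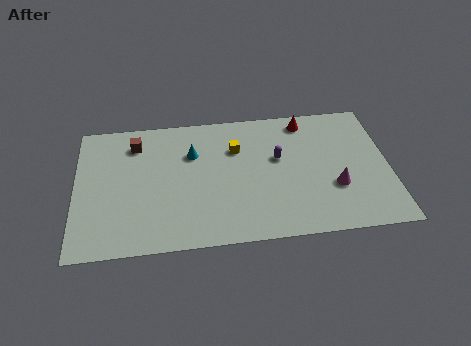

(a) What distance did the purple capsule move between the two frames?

0.8

The purple capsule moved from about (11.7, 6.5) to (11.1, 5.9), a distance of √(0.6² + 0.6²) ≈ 0.8.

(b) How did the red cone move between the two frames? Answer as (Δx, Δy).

(-0.7, -0.1)

The red cone was at about (13.4, 8.7) and moved to about (12.7, 8.6).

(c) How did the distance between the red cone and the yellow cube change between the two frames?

-0.8

Before: roughly 5.1 units apart; after: 4.3. That's 0.8 units closer together.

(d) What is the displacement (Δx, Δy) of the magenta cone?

(-1.9, -1.4)

From the two frames, the magenta cone sits at roughly (16.0, 4.8) before and (14.1, 3.4) after.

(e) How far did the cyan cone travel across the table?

2.9

The cyan cone was near (9.2, 7.7) before and (6.4, 6.8) after, so it travelled √(2.8² + 0.9²) ≈ 2.9 units.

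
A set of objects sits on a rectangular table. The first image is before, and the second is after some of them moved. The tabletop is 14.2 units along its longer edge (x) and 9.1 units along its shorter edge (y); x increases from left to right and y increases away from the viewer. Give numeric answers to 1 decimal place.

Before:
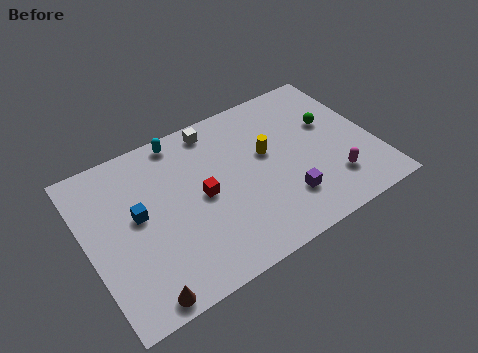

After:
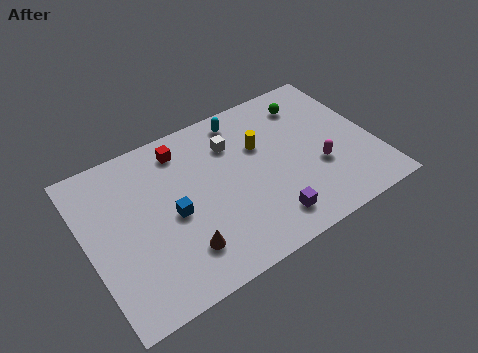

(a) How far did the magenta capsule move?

1.2

The magenta capsule moved from about (11.8, 2.2) to (11.3, 3.3), a distance of √(0.5² + 1.1²) ≈ 1.2.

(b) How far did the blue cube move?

1.8

The blue cube was near (2.5, 5.0) before and (4.1, 4.2) after, so it travelled √(1.6² + 0.8²) ≈ 1.8 units.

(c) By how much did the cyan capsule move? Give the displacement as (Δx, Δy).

(3.1, -0.3)

The cyan capsule was at about (5.1, 8.2) and moved to about (8.2, 7.9).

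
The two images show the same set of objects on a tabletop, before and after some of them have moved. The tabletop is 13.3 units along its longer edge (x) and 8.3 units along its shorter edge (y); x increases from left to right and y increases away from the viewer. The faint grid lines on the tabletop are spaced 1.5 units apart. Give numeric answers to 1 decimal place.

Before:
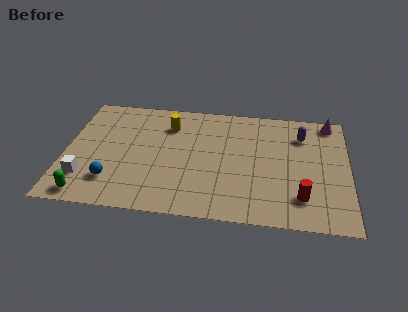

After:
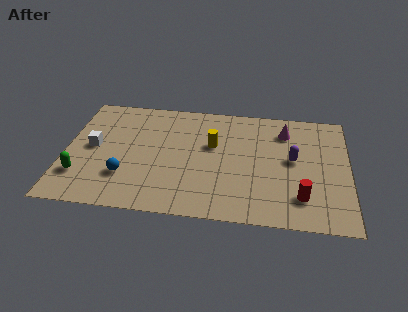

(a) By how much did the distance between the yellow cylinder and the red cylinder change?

-2.4

The distance was about 7.7 in the first image and 5.3 in the second, so they moved 2.4 units closer together.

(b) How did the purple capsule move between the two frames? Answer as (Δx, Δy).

(-0.4, -1.8)

The purple capsule was at about (11.1, 6.3) and moved to about (10.7, 4.5).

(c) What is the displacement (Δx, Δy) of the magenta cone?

(-2.1, -0.9)

The magenta cone started near (12.4, 7.4) and ended near (10.3, 6.5).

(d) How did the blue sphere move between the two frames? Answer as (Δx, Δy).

(0.6, 0.4)

The blue sphere was at about (2.3, 2.0) and moved to about (2.9, 2.4).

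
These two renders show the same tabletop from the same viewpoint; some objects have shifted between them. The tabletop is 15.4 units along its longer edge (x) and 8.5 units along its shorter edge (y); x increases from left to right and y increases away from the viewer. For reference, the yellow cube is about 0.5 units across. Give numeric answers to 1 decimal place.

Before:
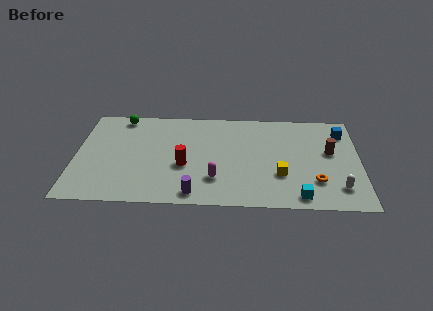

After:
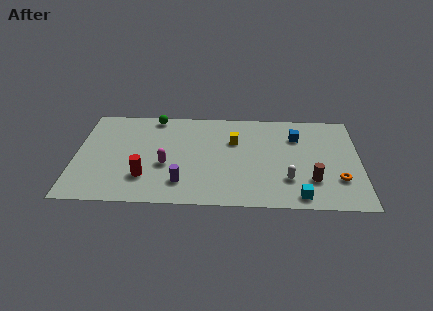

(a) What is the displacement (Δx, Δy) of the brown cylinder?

(-1.0, -2.5)

From the two frames, the brown cylinder sits at roughly (13.8, 4.9) before and (12.8, 2.4) after.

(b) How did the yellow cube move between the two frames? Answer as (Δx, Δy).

(-2.5, 2.9)

The yellow cube was at about (11.1, 2.8) and moved to about (8.6, 5.7).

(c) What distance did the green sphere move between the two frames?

1.8

From (2.4, 7.6) to (4.2, 7.7), the green sphere covered √(1.8² + 0.1²) ≈ 1.8 units.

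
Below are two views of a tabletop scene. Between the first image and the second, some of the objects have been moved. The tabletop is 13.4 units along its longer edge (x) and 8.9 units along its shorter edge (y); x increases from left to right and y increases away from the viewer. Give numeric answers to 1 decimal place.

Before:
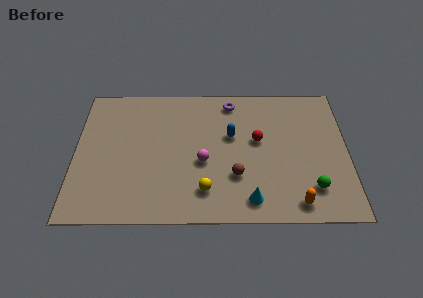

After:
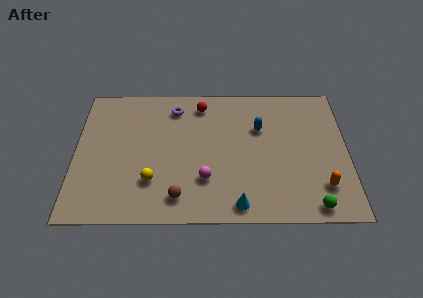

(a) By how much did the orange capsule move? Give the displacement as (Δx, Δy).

(1.3, 1.0)

The orange capsule was at about (10.8, 1.1) and moved to about (12.1, 2.1).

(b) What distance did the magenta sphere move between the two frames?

1.1

From (6.3, 3.7) to (6.4, 2.6), the magenta sphere covered √(0.1² + 1.1²) ≈ 1.1 units.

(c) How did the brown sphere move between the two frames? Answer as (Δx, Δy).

(-2.8, -1.3)

The brown sphere was at about (7.9, 2.8) and moved to about (5.1, 1.5).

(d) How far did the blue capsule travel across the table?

1.5

From (7.7, 5.4) to (9.1, 5.9), the blue capsule covered √(1.4² + 0.5²) ≈ 1.5 units.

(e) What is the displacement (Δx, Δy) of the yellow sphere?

(-2.6, 0.6)

From the two frames, the yellow sphere sits at roughly (6.4, 1.9) before and (3.8, 2.5) after.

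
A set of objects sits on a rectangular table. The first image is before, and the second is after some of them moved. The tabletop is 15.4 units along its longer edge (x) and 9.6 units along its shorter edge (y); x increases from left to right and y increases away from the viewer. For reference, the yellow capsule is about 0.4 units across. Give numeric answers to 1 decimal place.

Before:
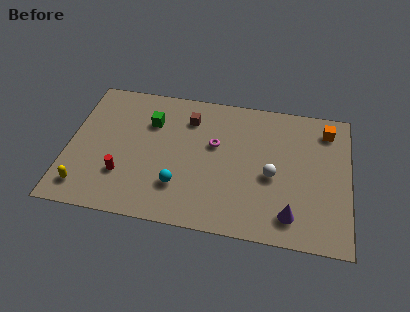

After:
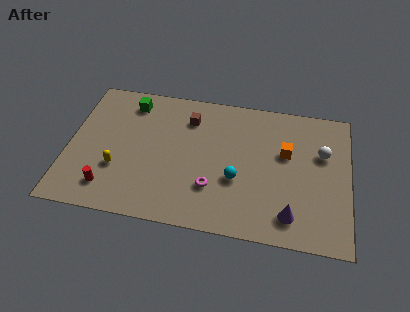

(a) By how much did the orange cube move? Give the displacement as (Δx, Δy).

(-2.2, -2.0)

From the two frames, the orange cube sits at roughly (14.1, 7.9) before and (11.9, 5.9) after.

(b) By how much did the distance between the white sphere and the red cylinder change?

+4.1

Before: roughly 8.2 units apart; after: 12.3. That's 4.1 units further apart.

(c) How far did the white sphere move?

3.4

The white sphere moved from about (11.2, 4.2) to (13.9, 6.2), a distance of √(2.7² + 2.0²) ≈ 3.4.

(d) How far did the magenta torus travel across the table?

3.0

From (8.0, 5.8) to (8.0, 2.8), the magenta torus covered √(0.0² + 3.0²) ≈ 3.0 units.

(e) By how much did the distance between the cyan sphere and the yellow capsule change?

+1.3

Before: roughly 5.2 units apart; after: 6.5. That's 1.3 units further apart.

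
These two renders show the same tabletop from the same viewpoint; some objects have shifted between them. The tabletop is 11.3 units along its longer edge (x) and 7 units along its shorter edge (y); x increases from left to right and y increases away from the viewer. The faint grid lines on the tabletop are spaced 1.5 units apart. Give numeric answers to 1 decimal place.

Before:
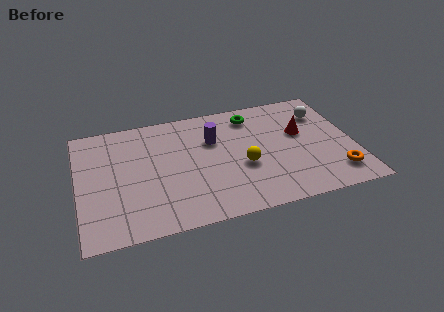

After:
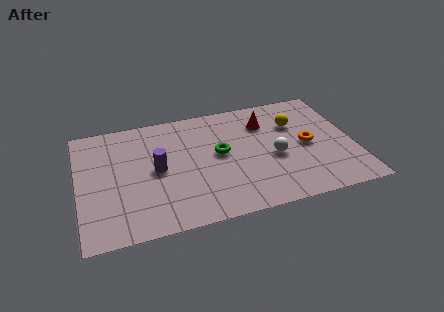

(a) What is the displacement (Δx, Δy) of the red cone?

(-1.4, 1.0)

The red cone started near (9.2, 4.2) and ended near (7.8, 5.2).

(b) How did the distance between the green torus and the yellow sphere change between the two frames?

+0.3

The distance was about 3.1 in the first image and 3.4 in the second, so they moved 0.3 units further apart.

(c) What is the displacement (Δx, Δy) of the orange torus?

(-1.0, 2.0)

The orange torus was at about (10.4, 1.4) and moved to about (9.4, 3.4).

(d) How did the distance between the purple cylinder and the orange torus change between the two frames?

+0.4

The distance was about 5.8 in the first image and 6.2 in the second, so they moved 0.4 units further apart.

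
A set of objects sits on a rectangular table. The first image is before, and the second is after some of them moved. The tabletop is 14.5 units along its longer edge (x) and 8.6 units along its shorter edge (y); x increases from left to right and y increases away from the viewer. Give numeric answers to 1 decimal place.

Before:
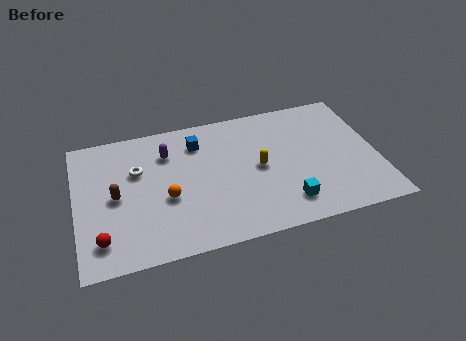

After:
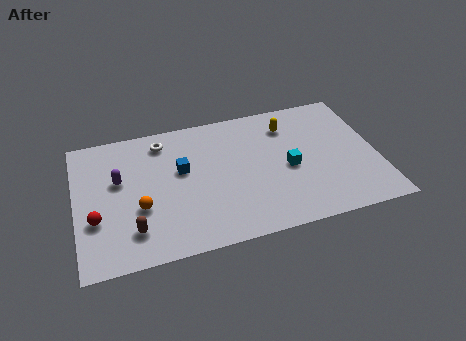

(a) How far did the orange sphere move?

1.3

The orange sphere was near (4.3, 3.5) before and (3.0, 3.2) after, so it travelled √(1.3² + 0.3²) ≈ 1.3 units.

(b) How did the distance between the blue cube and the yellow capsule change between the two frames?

+1.8

The distance was about 3.7 in the first image and 5.5 in the second, so they moved 1.8 units further apart.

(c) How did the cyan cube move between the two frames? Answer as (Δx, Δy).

(0.3, 2.2)

The cyan cube started near (9.9, 1.7) and ended near (10.2, 3.9).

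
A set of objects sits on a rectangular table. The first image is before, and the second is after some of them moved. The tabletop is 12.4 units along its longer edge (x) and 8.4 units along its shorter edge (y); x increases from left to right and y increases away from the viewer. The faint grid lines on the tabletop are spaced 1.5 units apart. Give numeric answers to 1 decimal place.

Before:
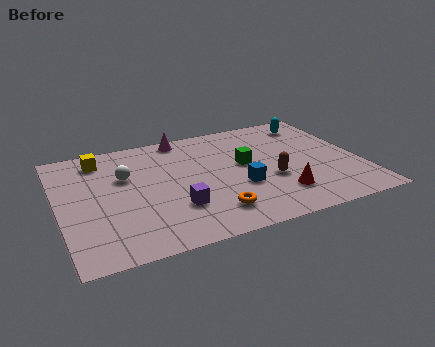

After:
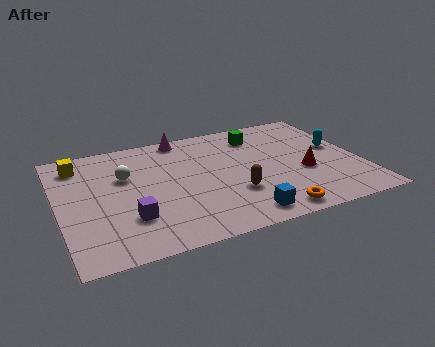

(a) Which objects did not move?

the magenta cone and the white sphere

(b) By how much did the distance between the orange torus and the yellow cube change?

+2.7

Before: roughly 6.7 units apart; after: 9.4. That's 2.7 units further apart.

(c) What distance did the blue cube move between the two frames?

2.0

From (7.3, 3.1) to (7.1, 1.1), the blue cube covered √(0.2² + 2.0²) ≈ 2.0 units.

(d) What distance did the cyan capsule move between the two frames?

2.4

From (10.9, 7.0) to (11.6, 4.7), the cyan capsule covered √(0.7² + 2.3²) ≈ 2.4 units.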